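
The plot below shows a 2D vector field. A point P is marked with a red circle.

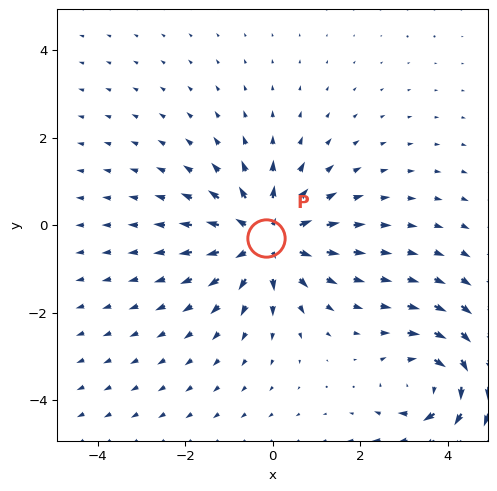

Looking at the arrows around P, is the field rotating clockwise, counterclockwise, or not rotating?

not rotating

Near P at (-0.2, -0.3) the arrows show no circulation. The curl there is ≈0.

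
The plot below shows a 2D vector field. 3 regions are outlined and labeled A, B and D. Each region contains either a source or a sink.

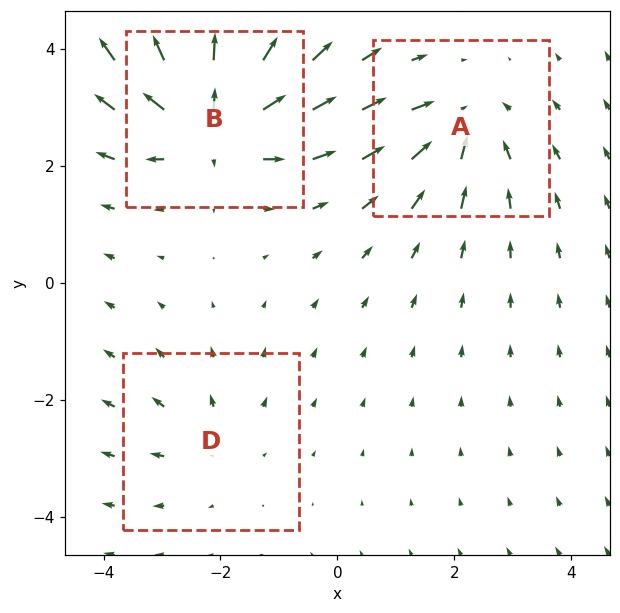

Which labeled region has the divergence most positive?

B

Divergence at each region's feature centre — A: about -3, B: about +5, D: about +2. Region B is most positive.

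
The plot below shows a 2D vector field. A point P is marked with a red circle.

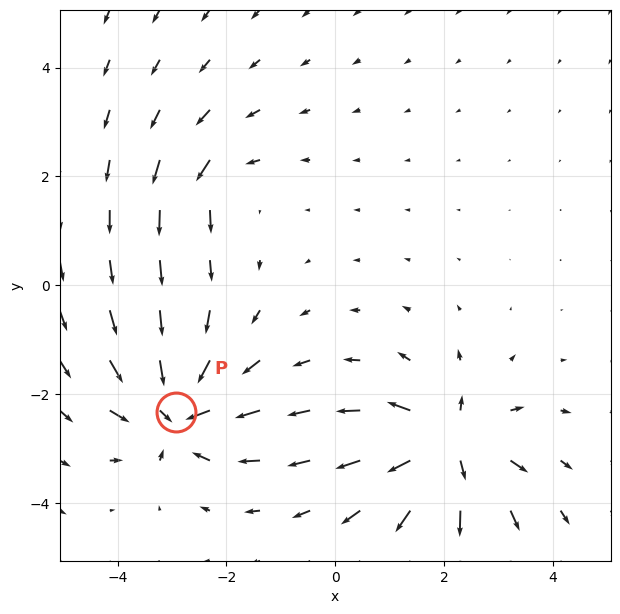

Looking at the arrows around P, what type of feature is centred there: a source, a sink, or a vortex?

sink

At P (-2.9, -2.3) the arrows converge inward. Divergence about -7, curl ≈0 — negative divergence with near-zero curl is a sink.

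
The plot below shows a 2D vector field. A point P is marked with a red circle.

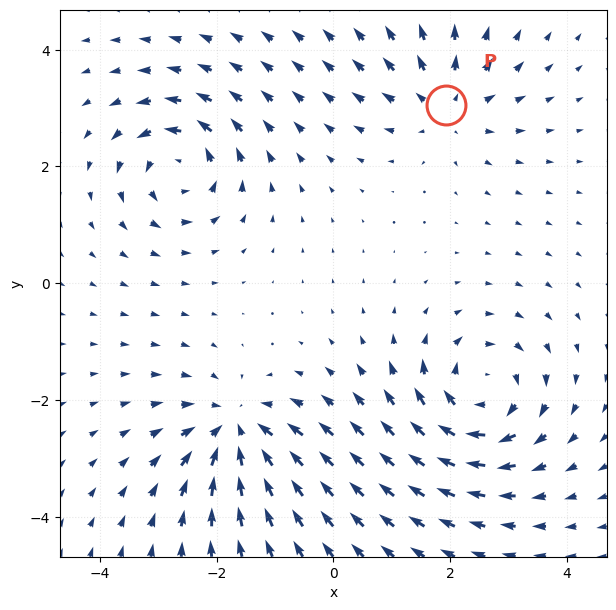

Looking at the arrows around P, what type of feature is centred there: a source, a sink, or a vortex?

At P (1.9, 3.1) the arrows spread outward. Divergence about +3, curl ≈0 — positive divergence with near-zero curl is a source.

source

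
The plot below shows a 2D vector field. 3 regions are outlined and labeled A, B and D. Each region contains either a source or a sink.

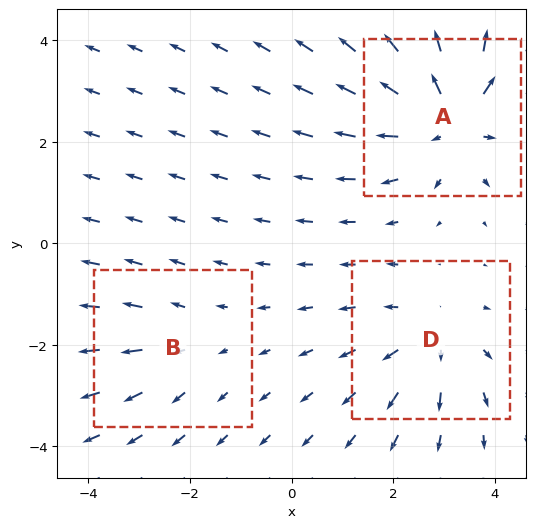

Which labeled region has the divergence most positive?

Divergence at each region's feature centre — A: about +4, B: about +2, D: about +3. Region A is most positive.

A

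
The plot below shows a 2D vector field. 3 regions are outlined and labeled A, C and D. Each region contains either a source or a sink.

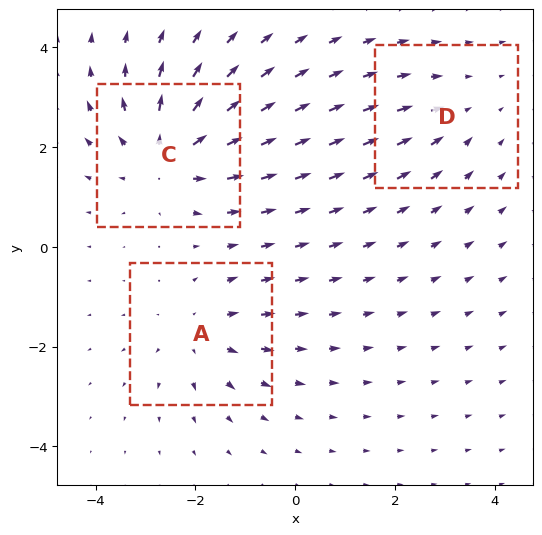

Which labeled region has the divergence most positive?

Divergence at each region's feature centre — A: about +3, C: about +4, D: about -2. Region C is most positive.

C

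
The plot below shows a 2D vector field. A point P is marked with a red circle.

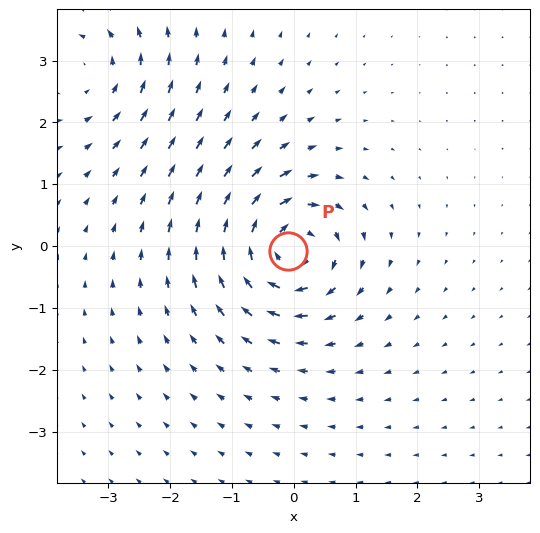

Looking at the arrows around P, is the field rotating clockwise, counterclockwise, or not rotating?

clockwise

Near P at (-0.1, -0.1) the arrows circulate clockwise. The curl (z-component) there is about -5; negative curl means clockwise rotation.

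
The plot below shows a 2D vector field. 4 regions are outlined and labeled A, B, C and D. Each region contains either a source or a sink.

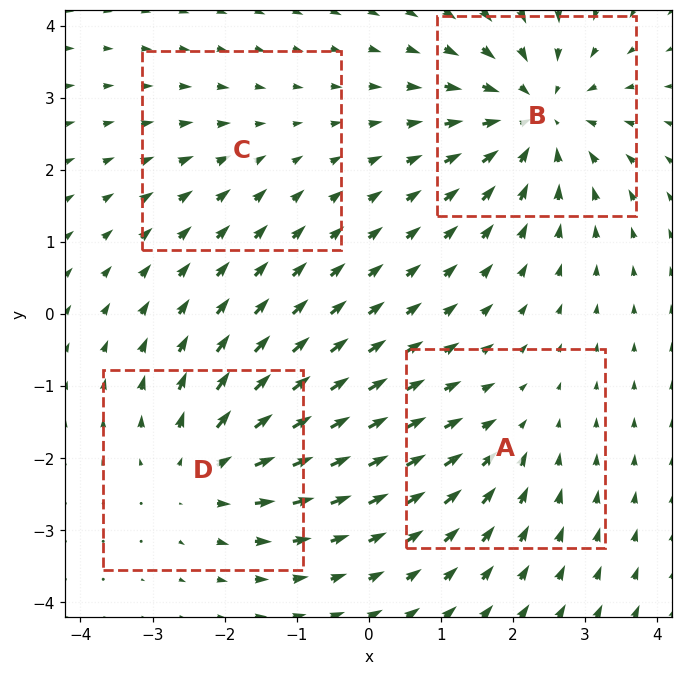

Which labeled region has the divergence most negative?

Divergence at each region's feature centre — A: about -3, B: about -6, C: about -2, D: about +5. Region B is most negative.

B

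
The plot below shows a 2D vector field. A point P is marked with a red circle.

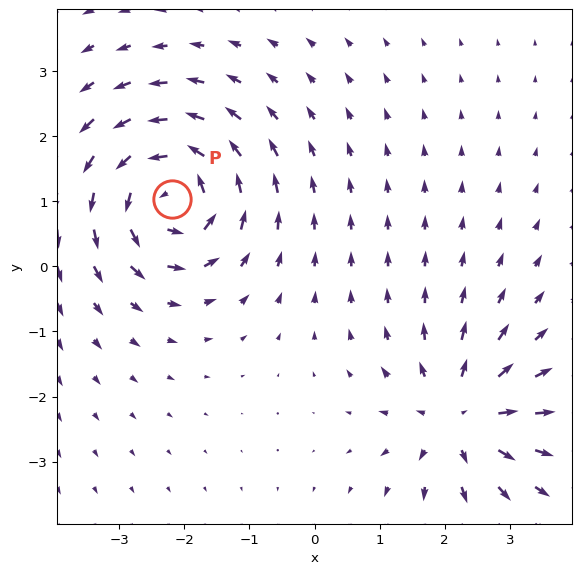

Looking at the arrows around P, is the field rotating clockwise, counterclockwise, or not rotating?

Near P at (-2.2, 1.0) the arrows circulate counterclockwise. The curl (z-component) there is about +6; positive curl means counterclockwise rotation.

counterclockwise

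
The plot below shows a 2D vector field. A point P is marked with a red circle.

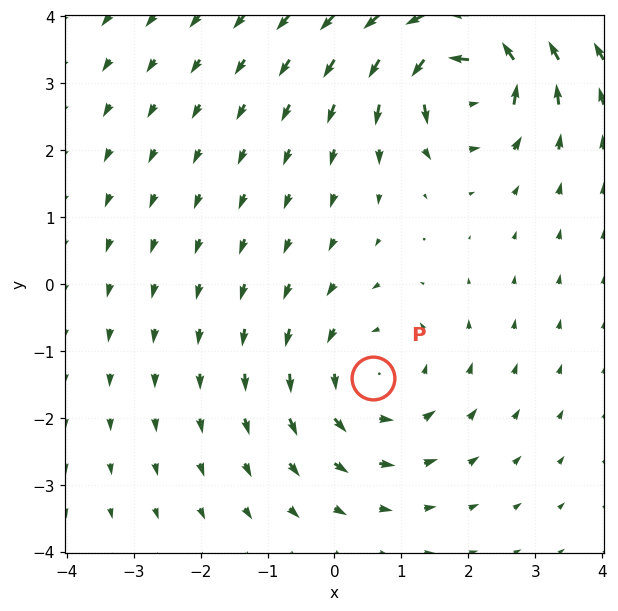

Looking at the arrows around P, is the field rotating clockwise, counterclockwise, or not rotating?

counterclockwise

Near P at (0.6, -1.4) the arrows circulate counterclockwise. The curl (z-component) there is about +3; positive curl means counterclockwise rotation.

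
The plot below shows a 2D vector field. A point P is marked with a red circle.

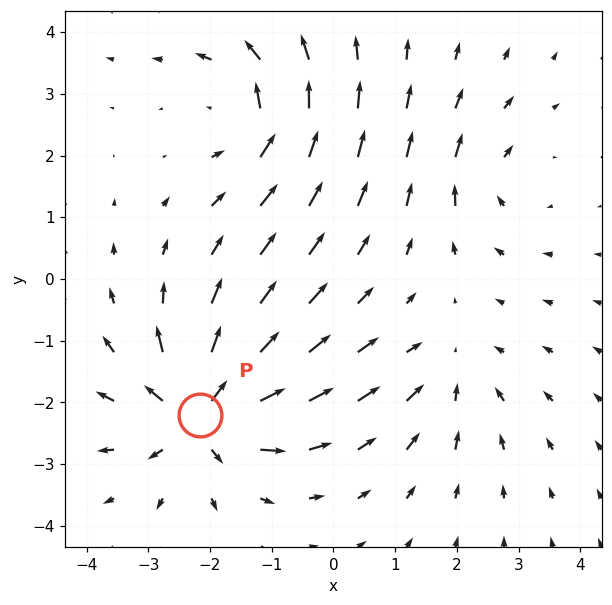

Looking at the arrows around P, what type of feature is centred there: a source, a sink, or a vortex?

At P (-2.2, -2.2) the arrows spread outward. Divergence about +7, curl ≈0 — positive divergence with near-zero curl is a source.

source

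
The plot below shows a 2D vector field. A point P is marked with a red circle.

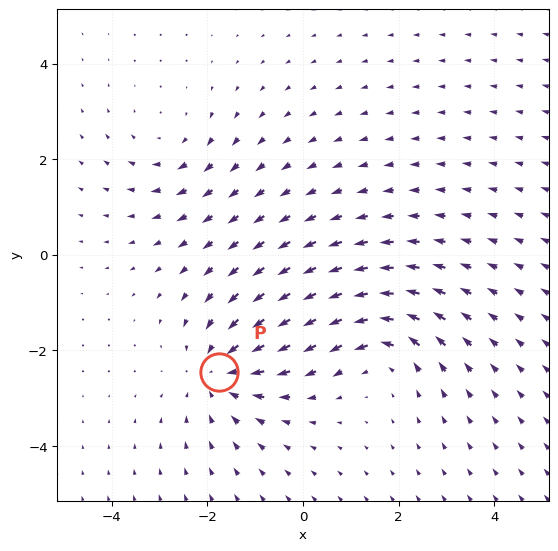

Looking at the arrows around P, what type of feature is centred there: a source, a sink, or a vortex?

sink

At P (-1.8, -2.5) the arrows converge inward. Divergence about -4, curl ≈0 — negative divergence with near-zero curl is a sink.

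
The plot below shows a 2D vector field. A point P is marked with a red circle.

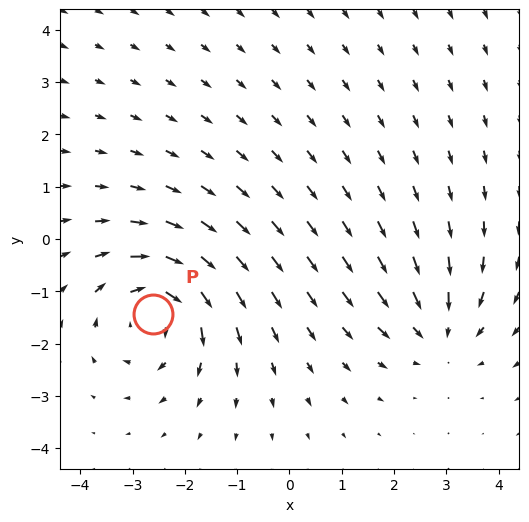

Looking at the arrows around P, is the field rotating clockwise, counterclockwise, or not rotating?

clockwise

Near P at (-2.6, -1.4) the arrows circulate clockwise. The curl (z-component) there is about -5; negative curl means clockwise rotation.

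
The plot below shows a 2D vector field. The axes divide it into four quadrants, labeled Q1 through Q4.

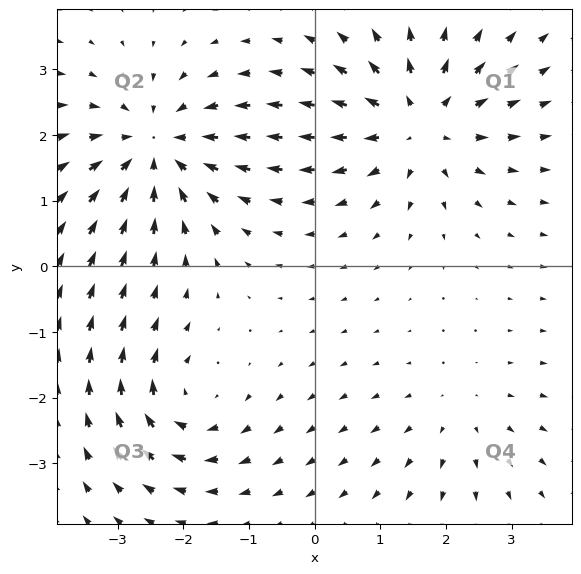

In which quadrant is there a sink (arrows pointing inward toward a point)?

Q2

The sink sits at approximately (-2.4, 1.8), which lies in quadrant Q2. The divergence there is about -5, negative as expected for a sink.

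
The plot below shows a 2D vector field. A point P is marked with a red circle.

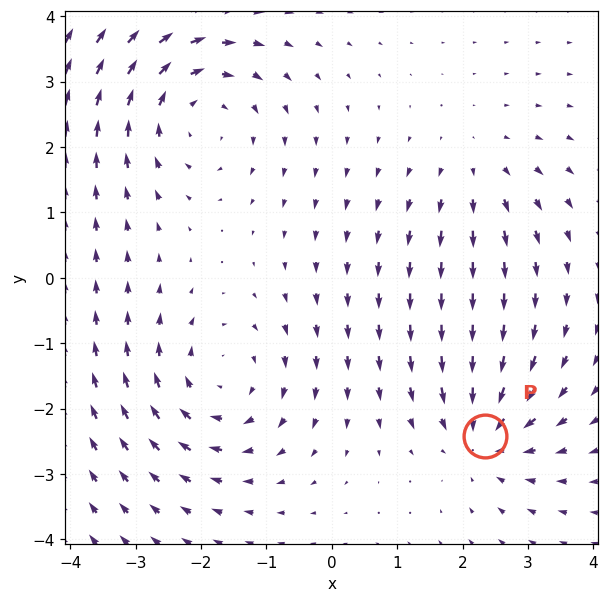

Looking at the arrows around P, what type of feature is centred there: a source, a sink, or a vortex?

At P (2.3, -2.4) the arrows converge inward. Divergence about -4, curl ≈0 — negative divergence with near-zero curl is a sink.

sink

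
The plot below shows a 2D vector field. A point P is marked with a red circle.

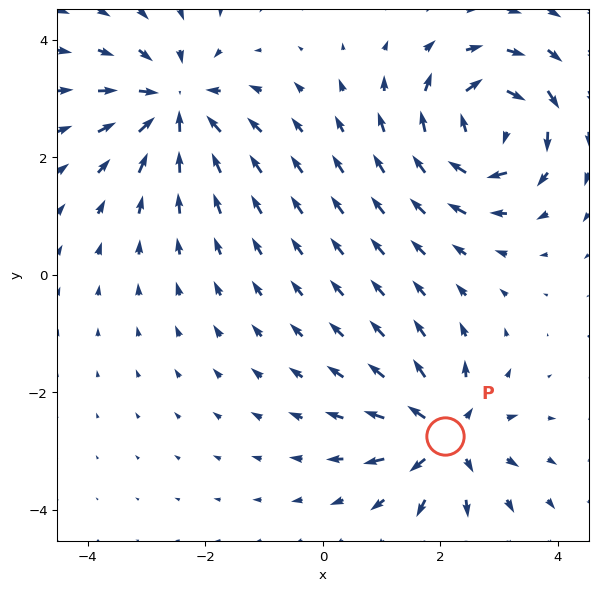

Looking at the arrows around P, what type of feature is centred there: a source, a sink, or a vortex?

At P (2.1, -2.7) the arrows spread outward. Divergence about +6, curl ≈0 — positive divergence with near-zero curl is a source.

source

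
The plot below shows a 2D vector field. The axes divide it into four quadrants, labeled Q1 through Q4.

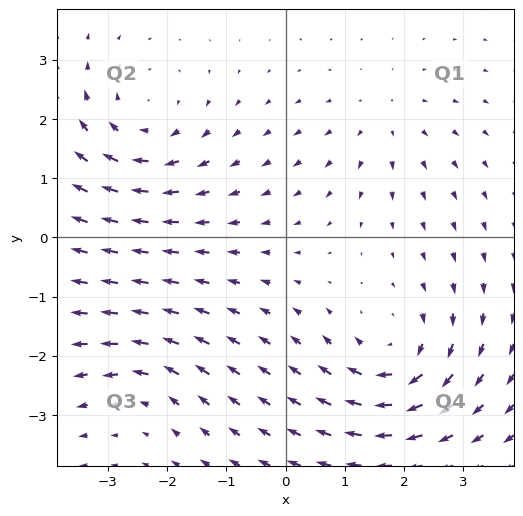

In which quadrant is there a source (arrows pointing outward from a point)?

The source sits at approximately (1.7, 2.0), which lies in quadrant Q1. The divergence there is about +3, positive as expected for a source.

Q1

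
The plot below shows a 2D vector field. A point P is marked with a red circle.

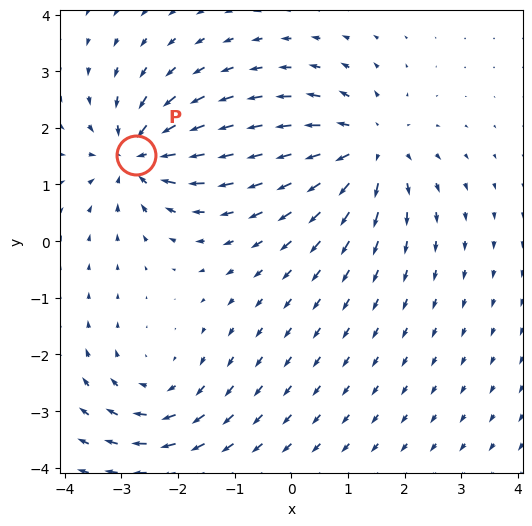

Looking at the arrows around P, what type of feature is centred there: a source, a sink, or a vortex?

At P (-2.7, 1.5) the arrows converge inward. Divergence about -4, curl ≈0 — negative divergence with near-zero curl is a sink.

sink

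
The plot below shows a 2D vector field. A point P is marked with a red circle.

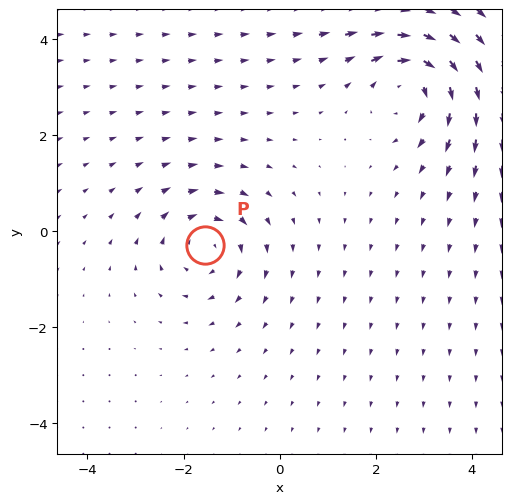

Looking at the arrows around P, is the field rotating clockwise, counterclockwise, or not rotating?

clockwise

Near P at (-1.5, -0.3) the arrows circulate clockwise. The curl (z-component) there is about -4; negative curl means clockwise rotation.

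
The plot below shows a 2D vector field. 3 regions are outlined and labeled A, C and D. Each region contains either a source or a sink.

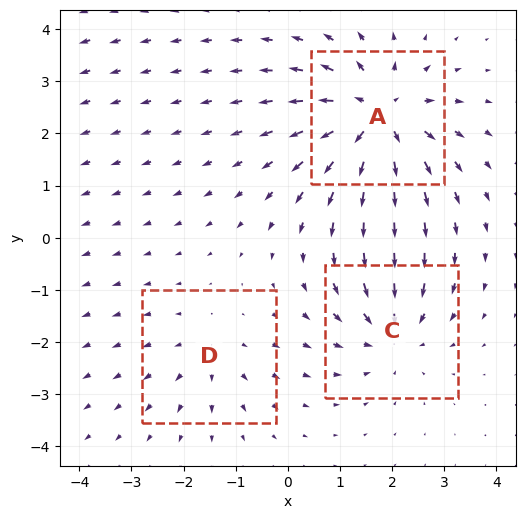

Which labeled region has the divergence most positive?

A

Divergence at each region's feature centre — A: about +5, C: about -3, D: about +2. Region A is most positive.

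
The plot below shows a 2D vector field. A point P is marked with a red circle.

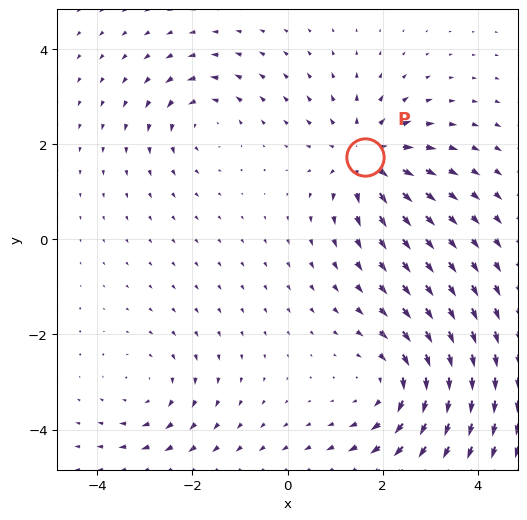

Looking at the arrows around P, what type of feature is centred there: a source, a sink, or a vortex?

source

At P (1.6, 1.7) the arrows spread outward. Divergence about +5, curl ≈0 — positive divergence with near-zero curl is a source.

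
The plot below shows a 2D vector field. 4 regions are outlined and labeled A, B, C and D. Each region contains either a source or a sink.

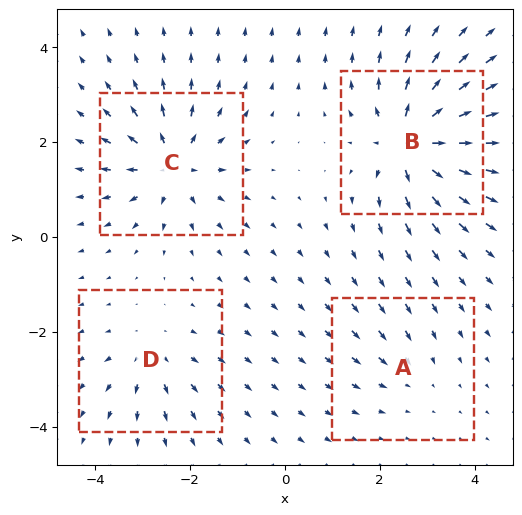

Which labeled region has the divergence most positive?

Divergence at each region's feature centre — A: about -2, B: about +8, C: about +6, D: about +4. Region B is most positive.

B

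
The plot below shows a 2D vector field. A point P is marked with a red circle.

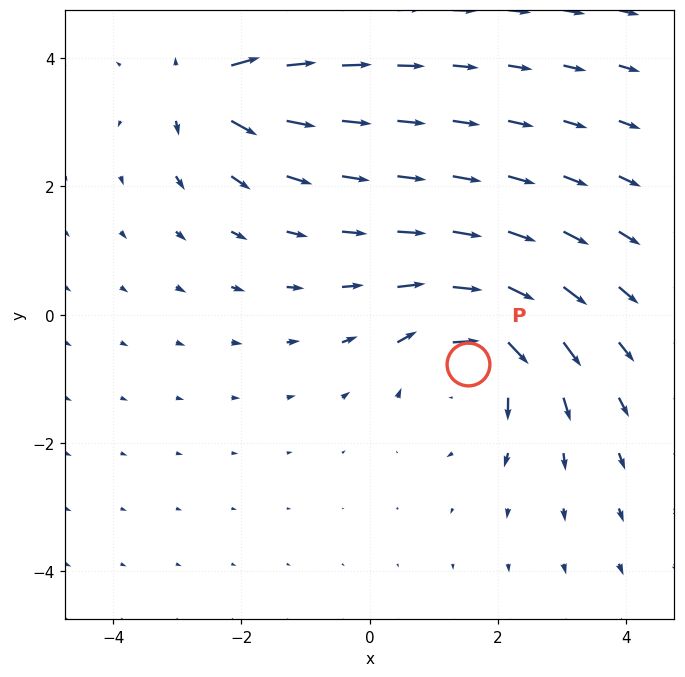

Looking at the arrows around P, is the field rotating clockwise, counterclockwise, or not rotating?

Near P at (1.5, -0.8) the arrows circulate clockwise. The curl (z-component) there is about -5; negative curl means clockwise rotation.

clockwise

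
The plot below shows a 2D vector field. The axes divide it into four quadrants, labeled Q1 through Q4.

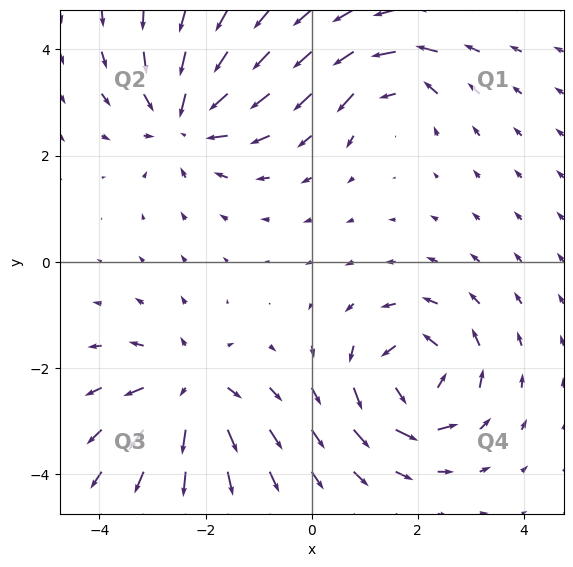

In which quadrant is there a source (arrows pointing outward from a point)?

Q3

The source sits at approximately (-2.3, -2.4), which lies in quadrant Q3. The divergence there is about +4, positive as expected for a source.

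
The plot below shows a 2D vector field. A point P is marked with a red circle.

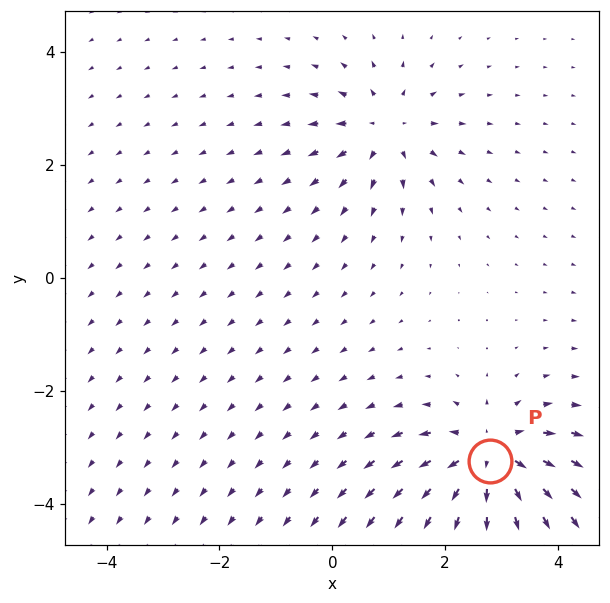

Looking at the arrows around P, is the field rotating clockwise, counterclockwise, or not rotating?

Near P at (2.8, -3.2) the arrows show no circulation. The curl there is ≈0.

not rotating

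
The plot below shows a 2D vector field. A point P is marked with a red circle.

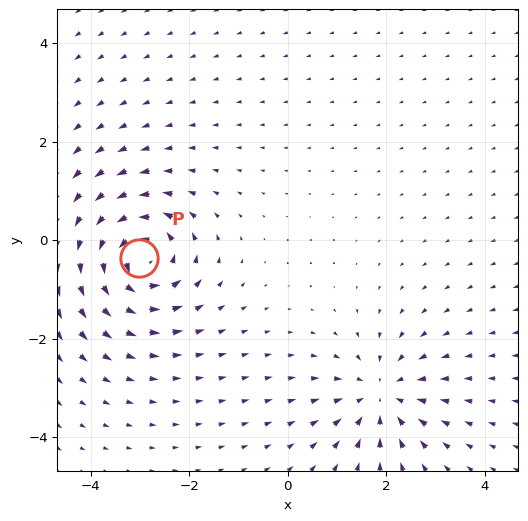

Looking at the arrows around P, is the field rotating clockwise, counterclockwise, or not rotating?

Near P at (-3.0, -0.4) the arrows circulate counterclockwise. The curl (z-component) there is about +5; positive curl means counterclockwise rotation.

counterclockwise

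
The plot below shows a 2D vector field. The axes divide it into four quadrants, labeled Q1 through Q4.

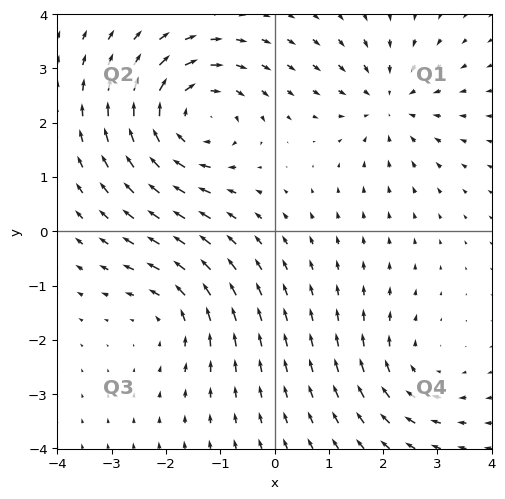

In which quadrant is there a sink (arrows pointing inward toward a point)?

The sink sits at approximately (2.1, 2.4), which lies in quadrant Q1. The divergence there is about -3, negative as expected for a sink.

Q1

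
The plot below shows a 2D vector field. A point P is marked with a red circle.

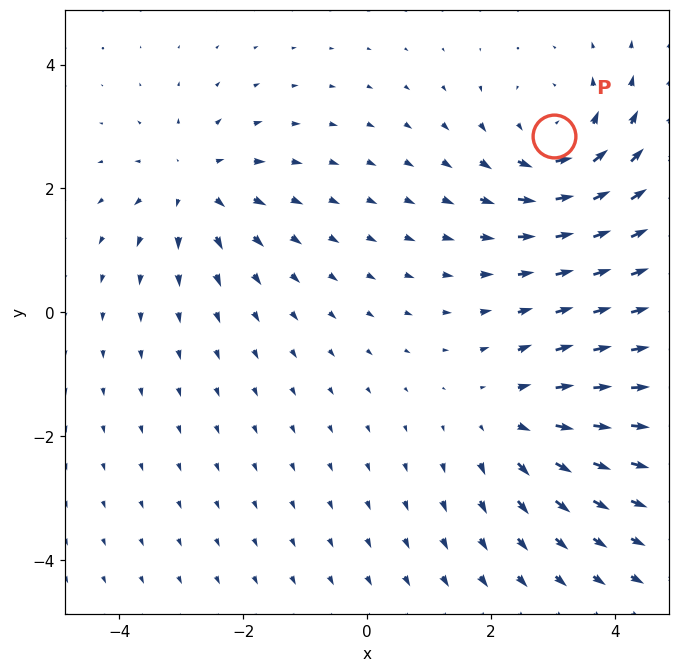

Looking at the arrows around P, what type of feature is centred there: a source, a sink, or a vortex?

vortex

At P (3.0, 2.9) the arrows circulate counterclockwise. Divergence ≈0, curl about +5 — near-zero divergence with nonzero curl is a vortex.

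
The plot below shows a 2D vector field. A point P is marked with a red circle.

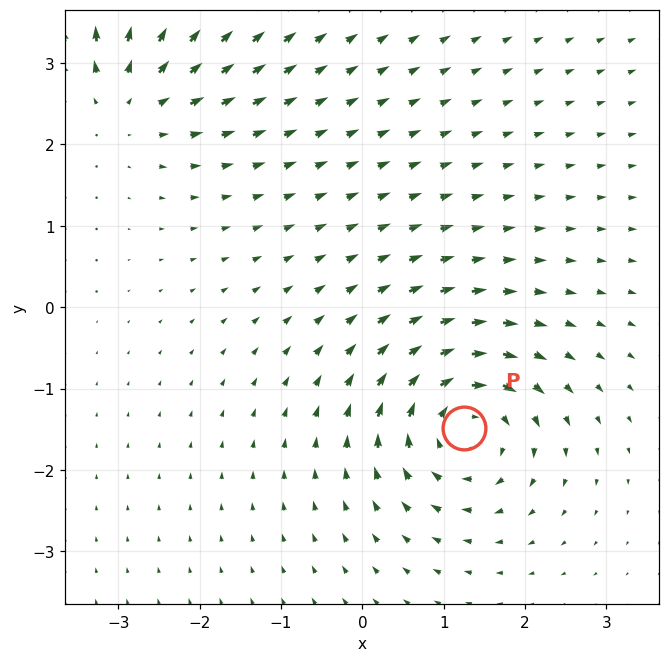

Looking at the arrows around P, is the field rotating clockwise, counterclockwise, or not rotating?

clockwise

Near P at (1.2, -1.5) the arrows circulate clockwise. The curl (z-component) there is about -5; negative curl means clockwise rotation.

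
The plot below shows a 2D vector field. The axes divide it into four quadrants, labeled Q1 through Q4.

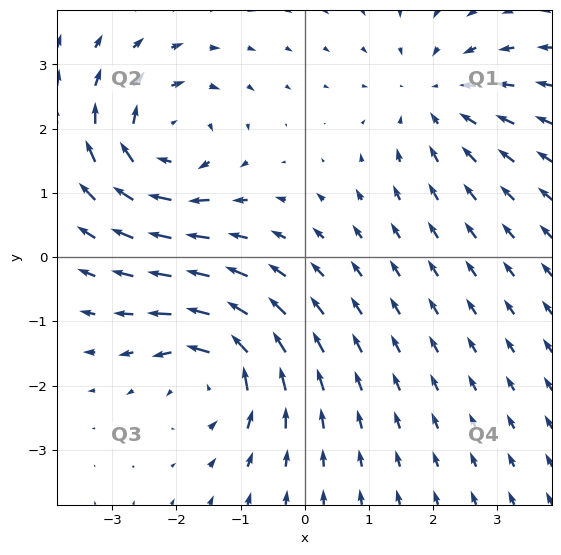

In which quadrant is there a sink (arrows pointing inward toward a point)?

Q1

The sink sits at approximately (2.1, 2.5), which lies in quadrant Q1. The divergence there is about -3, negative as expected for a sink.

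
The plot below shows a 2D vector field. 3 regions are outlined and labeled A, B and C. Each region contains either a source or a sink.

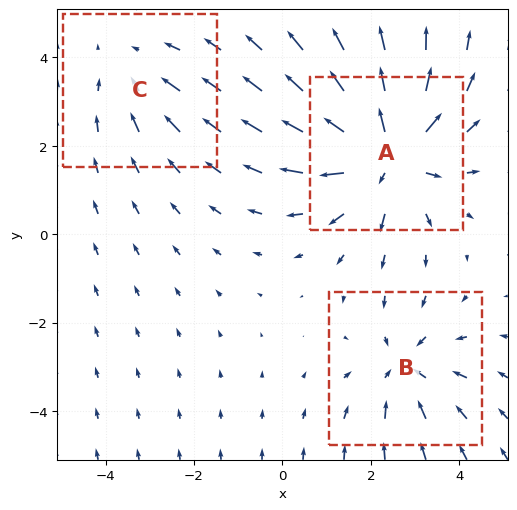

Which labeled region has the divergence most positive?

Divergence at each region's feature centre — A: about +5, B: about -3, C: about -2. Region A is most positive.

A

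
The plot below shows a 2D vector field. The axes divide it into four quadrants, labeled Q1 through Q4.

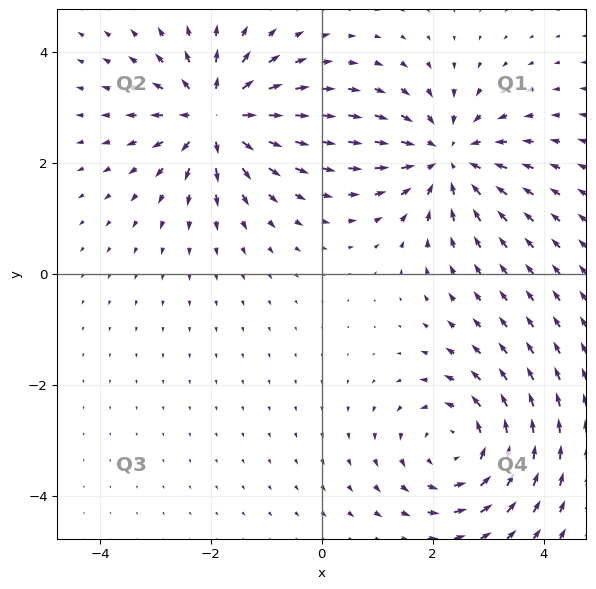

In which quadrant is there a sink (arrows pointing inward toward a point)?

The sink sits at approximately (2.3, 2.1), which lies in quadrant Q1. The divergence there is about -5, negative as expected for a sink.

Q1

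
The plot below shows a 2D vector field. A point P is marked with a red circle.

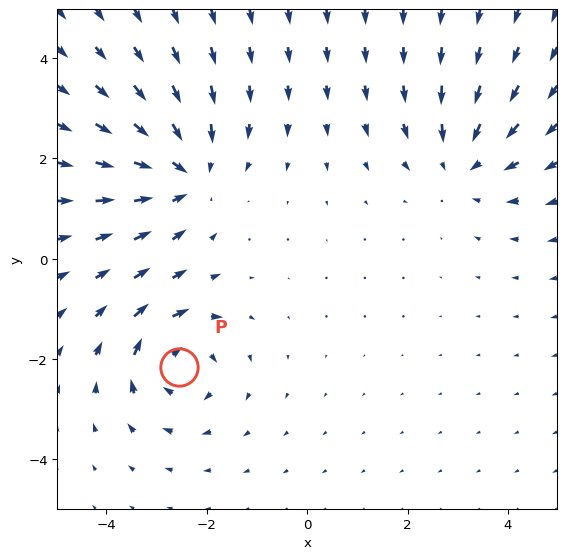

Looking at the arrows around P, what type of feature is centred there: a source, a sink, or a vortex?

At P (-2.6, -2.2) the arrows circulate clockwise. Divergence ≈0, curl about -4 — near-zero divergence with nonzero curl is a vortex.

vortex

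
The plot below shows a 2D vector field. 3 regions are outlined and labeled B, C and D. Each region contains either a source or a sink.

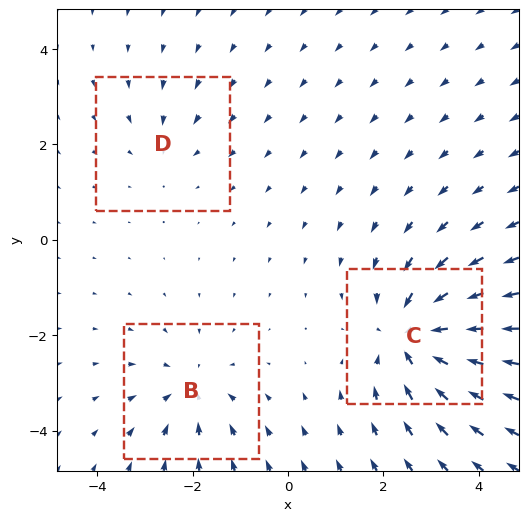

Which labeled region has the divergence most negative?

Divergence at each region's feature centre — B: about -3, C: about -5, D: about -2. Region C is most negative.

C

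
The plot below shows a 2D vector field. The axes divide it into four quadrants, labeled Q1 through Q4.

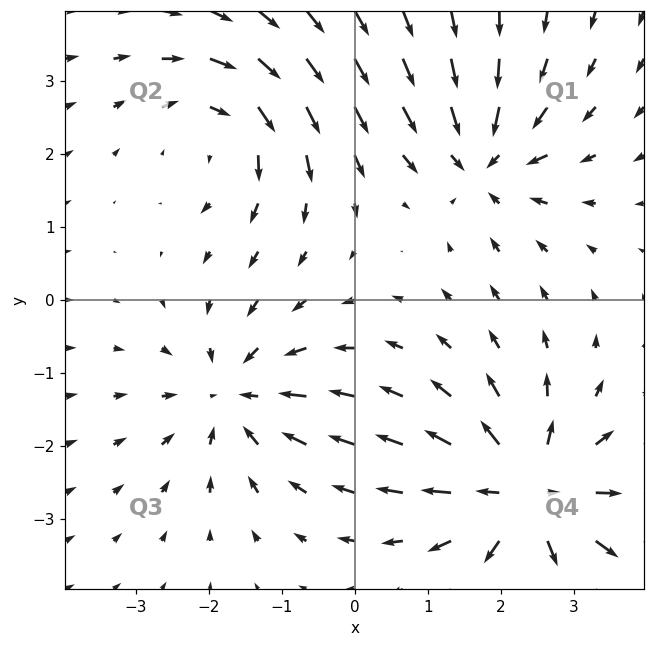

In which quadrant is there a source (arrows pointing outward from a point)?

Q4

The source sits at approximately (2.4, -2.7), which lies in quadrant Q4. The divergence there is about +6, positive as expected for a source.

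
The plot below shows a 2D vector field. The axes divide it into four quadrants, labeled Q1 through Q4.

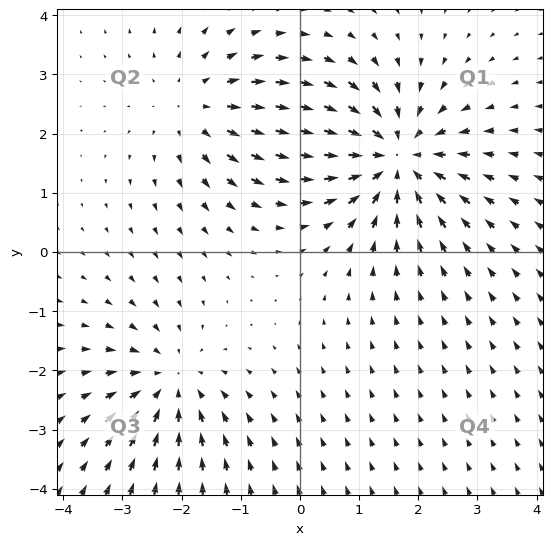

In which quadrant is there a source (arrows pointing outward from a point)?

Q2

The source sits at approximately (-1.7, 2.4), which lies in quadrant Q2. The divergence there is about +2, positive as expected for a source.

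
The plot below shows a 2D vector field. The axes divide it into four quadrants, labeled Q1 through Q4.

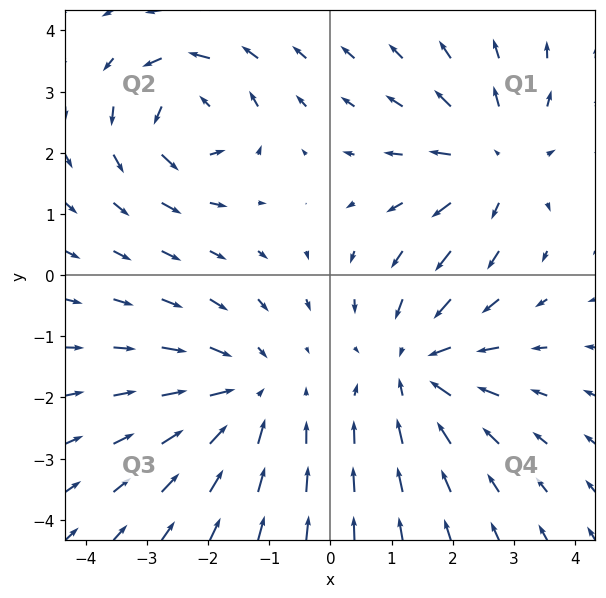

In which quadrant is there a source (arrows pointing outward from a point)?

The source sits at approximately (2.7, 1.9), which lies in quadrant Q1. The divergence there is about +3, positive as expected for a source.

Q1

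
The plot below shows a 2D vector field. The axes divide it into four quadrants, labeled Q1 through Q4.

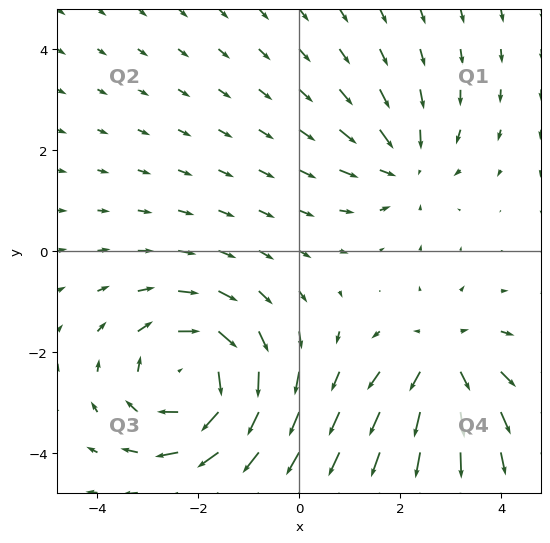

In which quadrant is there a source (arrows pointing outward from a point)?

The source sits at approximately (2.9, -2.2), which lies in quadrant Q4. The divergence there is about +3, positive as expected for a source.

Q4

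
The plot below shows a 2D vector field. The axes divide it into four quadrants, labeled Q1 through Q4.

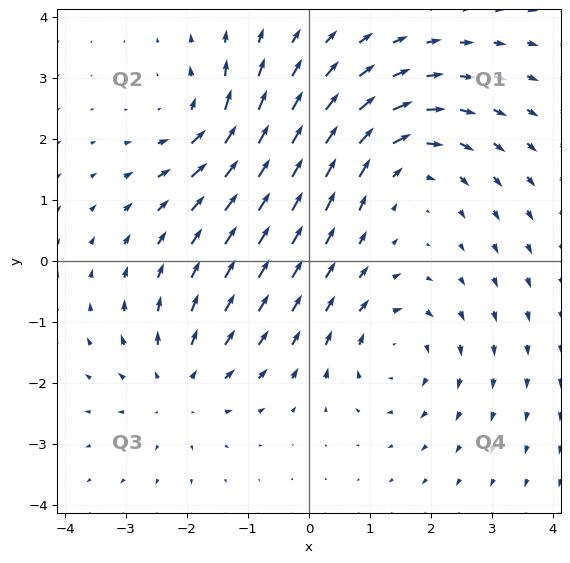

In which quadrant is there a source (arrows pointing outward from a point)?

The source sits at approximately (-2.1, -2.0), which lies in quadrant Q3. The divergence there is about +4, positive as expected for a source.

Q3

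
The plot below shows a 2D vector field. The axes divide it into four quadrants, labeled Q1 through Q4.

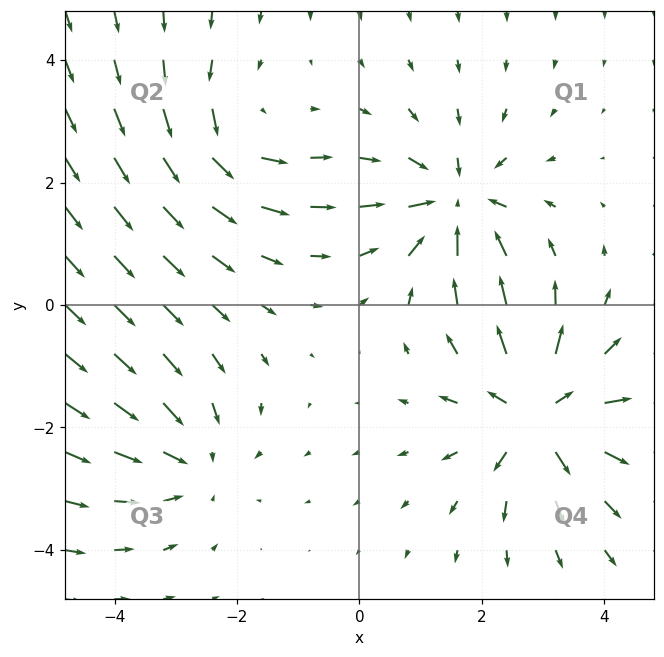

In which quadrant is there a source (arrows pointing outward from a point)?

The source sits at approximately (2.9, -1.8), which lies in quadrant Q4. The divergence there is about +6, positive as expected for a source.

Q4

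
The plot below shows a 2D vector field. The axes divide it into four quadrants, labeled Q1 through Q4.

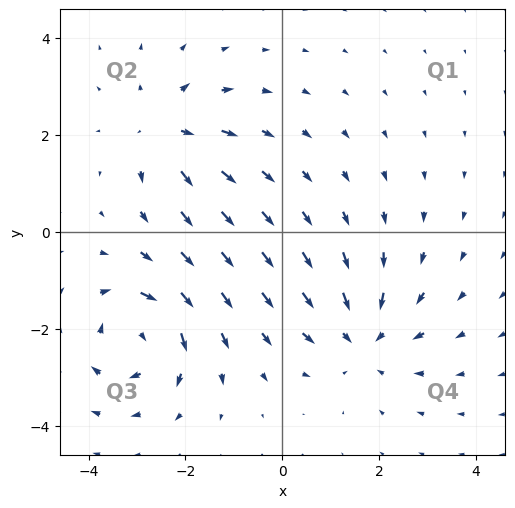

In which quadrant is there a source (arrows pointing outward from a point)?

Q2

The source sits at approximately (-2.4, 2.1), which lies in quadrant Q2. The divergence there is about +5, positive as expected for a source.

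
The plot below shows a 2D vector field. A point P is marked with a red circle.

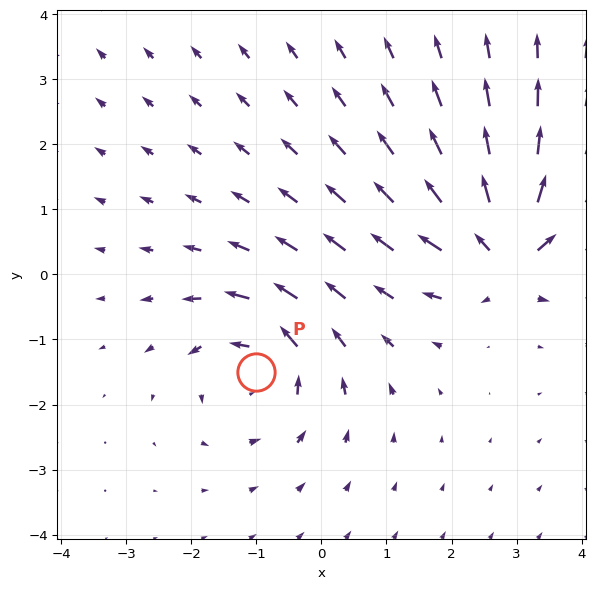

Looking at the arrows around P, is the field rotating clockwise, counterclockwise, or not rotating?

counterclockwise

Near P at (-1.0, -1.5) the arrows circulate counterclockwise. The curl (z-component) there is about +4; positive curl means counterclockwise rotation.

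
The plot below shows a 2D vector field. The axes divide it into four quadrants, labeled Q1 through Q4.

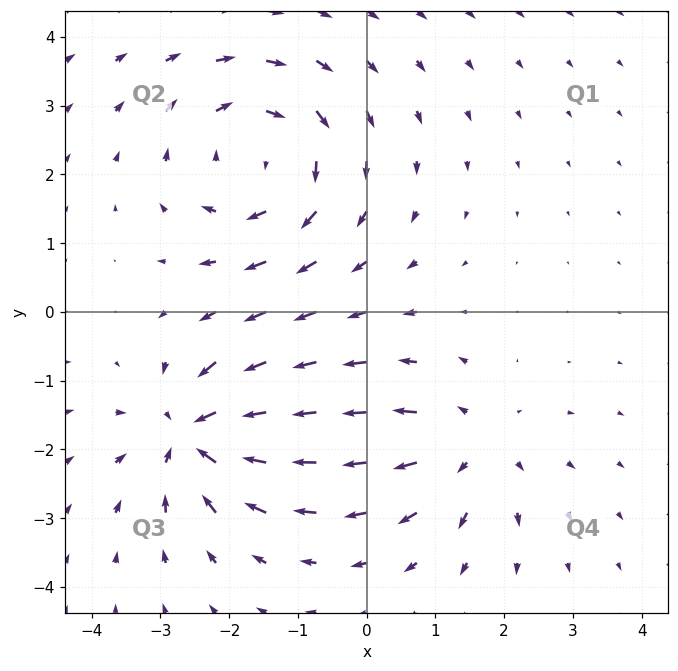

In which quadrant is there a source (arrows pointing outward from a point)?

The source sits at approximately (1.5, -2.0), which lies in quadrant Q4. The divergence there is about +3, positive as expected for a source.

Q4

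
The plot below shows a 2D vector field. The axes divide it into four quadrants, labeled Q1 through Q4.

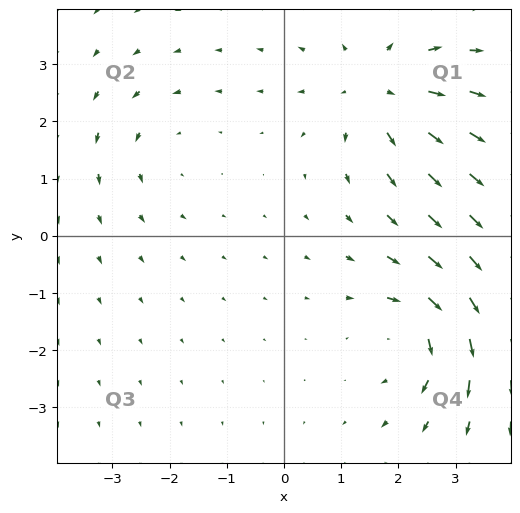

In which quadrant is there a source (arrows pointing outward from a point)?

The source sits at approximately (1.7, 2.6), which lies in quadrant Q1. The divergence there is about +4, positive as expected for a source.

Q1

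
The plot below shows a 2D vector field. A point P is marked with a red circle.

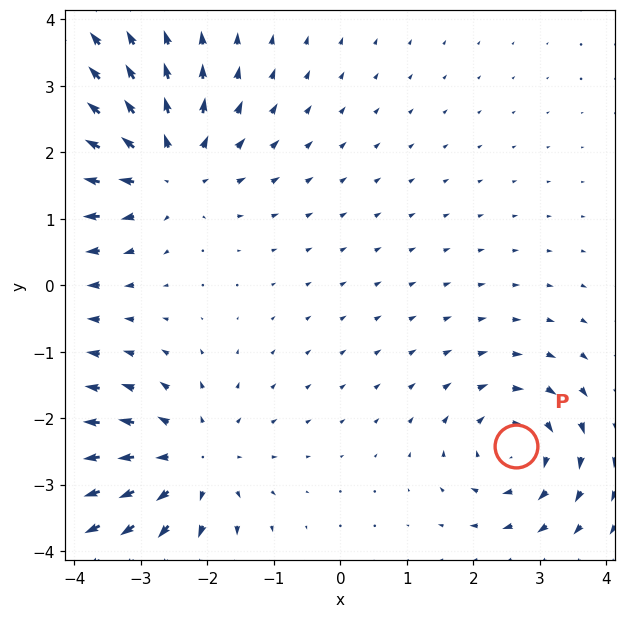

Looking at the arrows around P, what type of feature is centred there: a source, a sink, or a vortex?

vortex

At P (2.6, -2.4) the arrows circulate clockwise. Divergence ≈0, curl about -4 — near-zero divergence with nonzero curl is a vortex.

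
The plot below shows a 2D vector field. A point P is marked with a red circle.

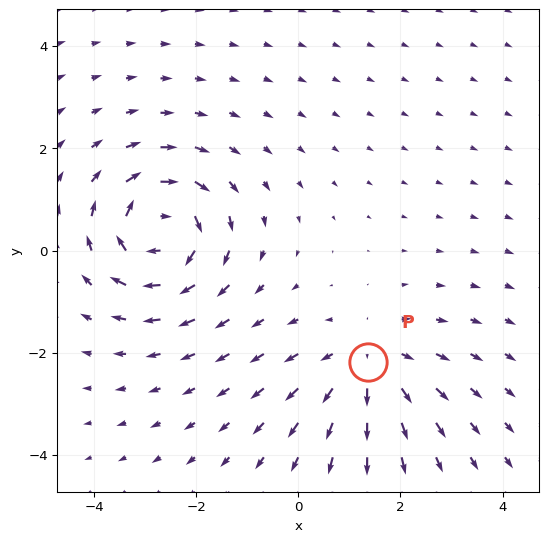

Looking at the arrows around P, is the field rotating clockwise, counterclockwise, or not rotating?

not rotating

Near P at (1.4, -2.2) the arrows show no circulation. The curl there is ≈0.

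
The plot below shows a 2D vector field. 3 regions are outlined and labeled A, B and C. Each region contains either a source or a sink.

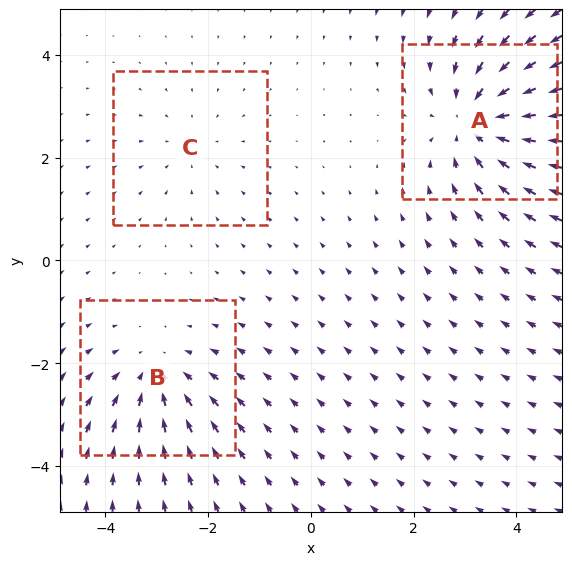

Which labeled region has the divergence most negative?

Divergence at each region's feature centre — A: about -4, B: about -3, C: about -2. Region A is most negative.

A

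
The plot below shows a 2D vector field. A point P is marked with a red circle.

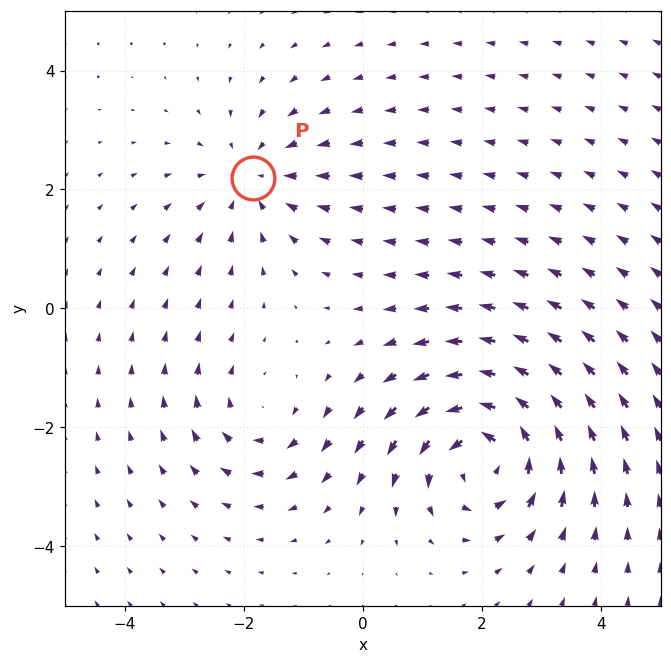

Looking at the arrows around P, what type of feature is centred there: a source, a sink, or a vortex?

sink

At P (-1.9, 2.2) the arrows converge inward. Divergence about -3, curl ≈0 — negative divergence with near-zero curl is a sink.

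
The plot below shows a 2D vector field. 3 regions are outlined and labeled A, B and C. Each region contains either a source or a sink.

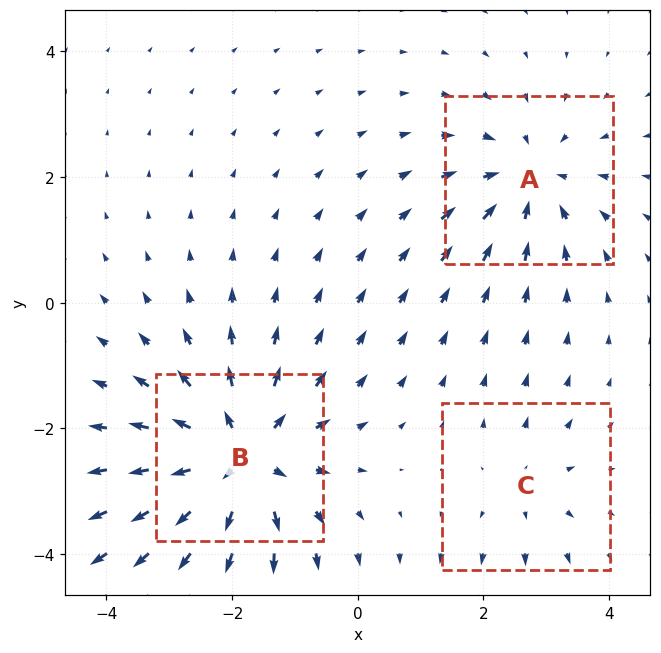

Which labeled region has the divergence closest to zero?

C

Divergence at each region's feature centre — A: about -3, B: about +5, C: about +2. Region C is closest to zero.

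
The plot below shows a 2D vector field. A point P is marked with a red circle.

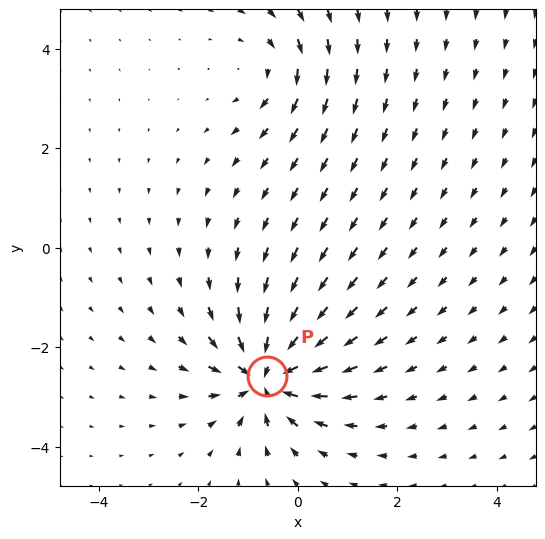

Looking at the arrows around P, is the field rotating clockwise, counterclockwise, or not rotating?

Near P at (-0.6, -2.6) the arrows show no circulation. The curl there is ≈0.

not rotating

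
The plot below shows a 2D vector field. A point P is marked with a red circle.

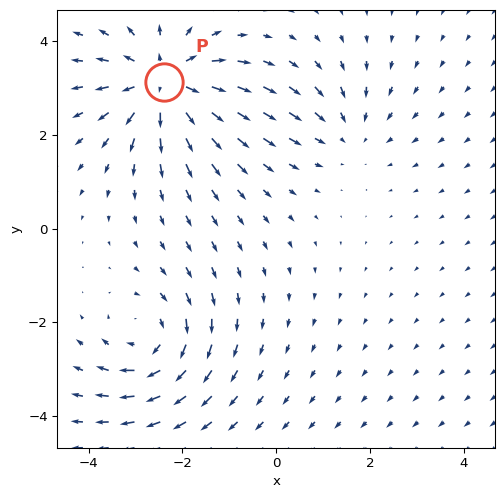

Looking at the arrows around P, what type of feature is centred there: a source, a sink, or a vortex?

source

At P (-2.4, 3.1) the arrows spread outward. Divergence about +5, curl ≈0 — positive divergence with near-zero curl is a source.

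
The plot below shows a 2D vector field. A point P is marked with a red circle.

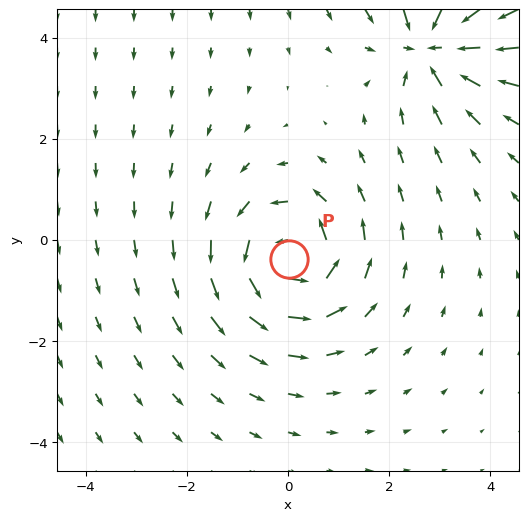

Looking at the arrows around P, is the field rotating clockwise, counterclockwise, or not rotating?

counterclockwise

Near P at (0.0, -0.4) the arrows circulate counterclockwise. The curl (z-component) there is about +6; positive curl means counterclockwise rotation.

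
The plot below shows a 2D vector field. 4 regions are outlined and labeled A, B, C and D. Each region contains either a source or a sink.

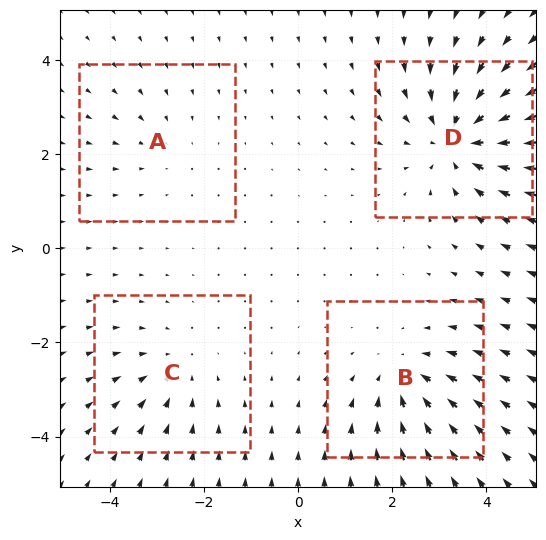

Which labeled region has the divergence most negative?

Divergence at each region's feature centre — A: about -2, B: about -4, C: about -3, D: about -6. Region D is most negative.

D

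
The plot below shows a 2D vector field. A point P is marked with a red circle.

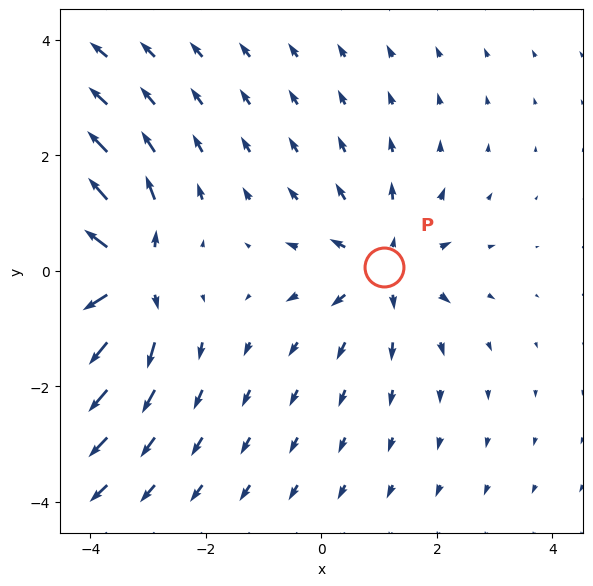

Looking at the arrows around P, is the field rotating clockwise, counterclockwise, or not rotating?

Near P at (1.1, 0.1) the arrows show no circulation. The curl there is ≈0.

not rotating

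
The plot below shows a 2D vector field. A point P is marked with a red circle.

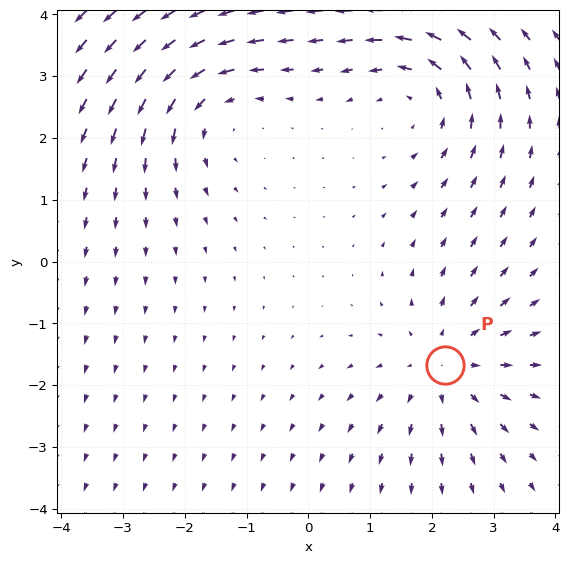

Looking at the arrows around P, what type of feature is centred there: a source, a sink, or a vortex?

At P (2.2, -1.7) the arrows spread outward. Divergence about +3, curl ≈0 — positive divergence with near-zero curl is a source.

source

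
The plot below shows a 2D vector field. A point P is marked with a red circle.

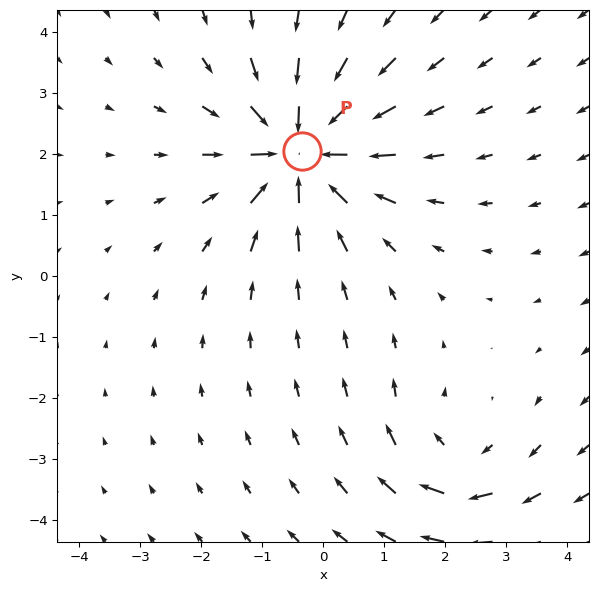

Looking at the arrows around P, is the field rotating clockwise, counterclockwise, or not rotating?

not rotating

Near P at (-0.4, 2.0) the arrows show no circulation. The curl there is ≈0.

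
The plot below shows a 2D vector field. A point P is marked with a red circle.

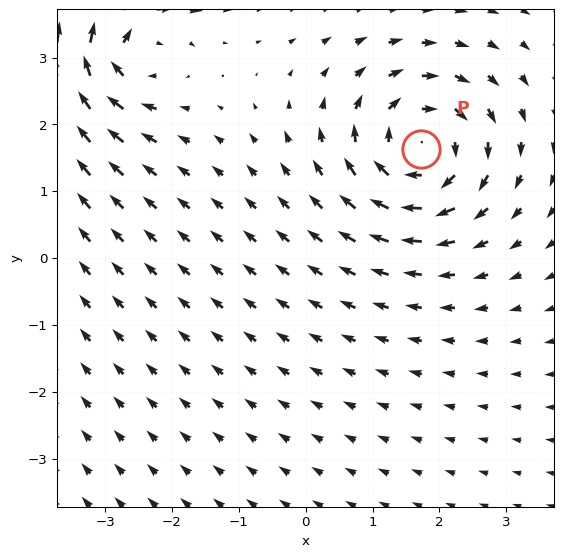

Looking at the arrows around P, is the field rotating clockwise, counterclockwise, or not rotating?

Near P at (1.7, 1.6) the arrows circulate clockwise. The curl (z-component) there is about -4; negative curl means clockwise rotation.

clockwise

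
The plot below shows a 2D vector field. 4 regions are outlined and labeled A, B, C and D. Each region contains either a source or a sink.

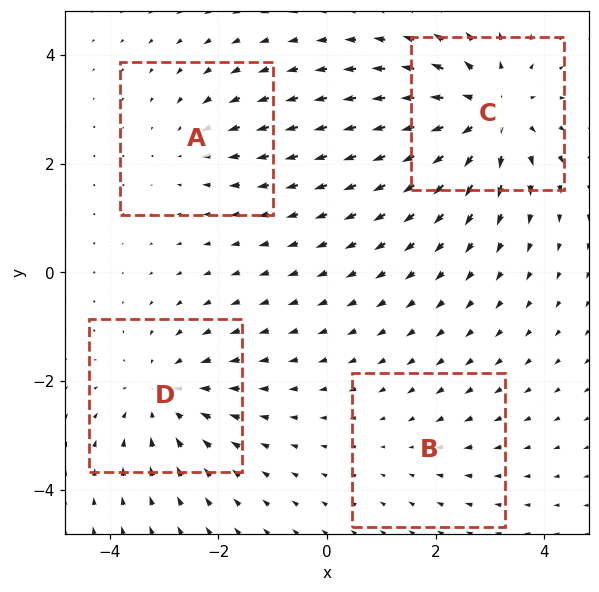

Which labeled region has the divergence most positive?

Divergence at each region's feature centre — A: about -3, B: about -2, C: about +6, D: about -4. Region C is most positive.

C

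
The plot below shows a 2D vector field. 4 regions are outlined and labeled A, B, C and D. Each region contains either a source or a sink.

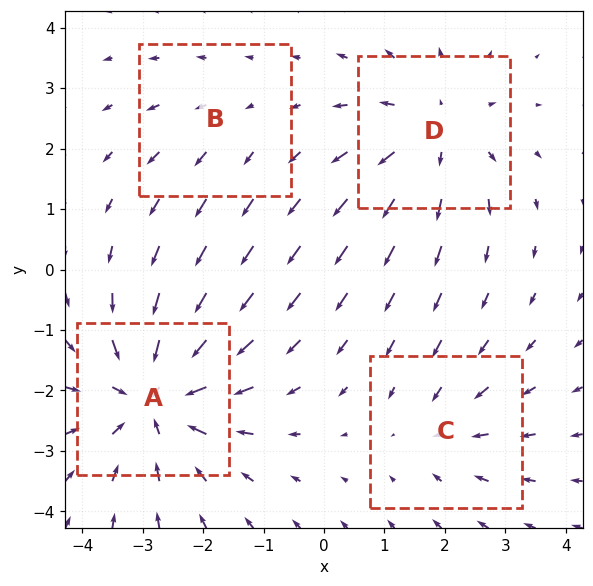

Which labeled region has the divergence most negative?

A

Divergence at each region's feature centre — A: about -6, B: about +2, C: about -3, D: about +4. Region A is most negative.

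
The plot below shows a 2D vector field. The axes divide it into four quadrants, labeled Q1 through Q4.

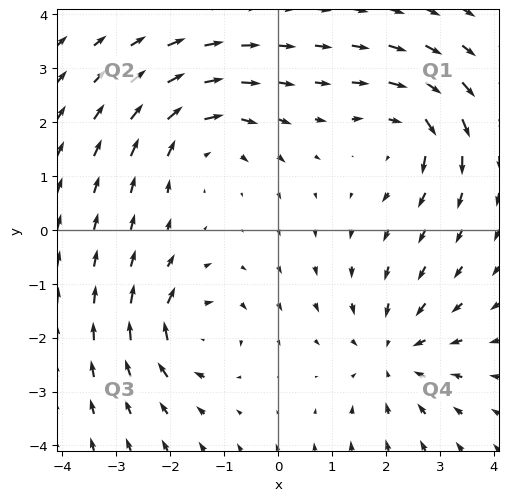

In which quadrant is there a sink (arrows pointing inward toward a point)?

The sink sits at approximately (2.1, -2.3), which lies in quadrant Q4. The divergence there is about -3, negative as expected for a sink.

Q4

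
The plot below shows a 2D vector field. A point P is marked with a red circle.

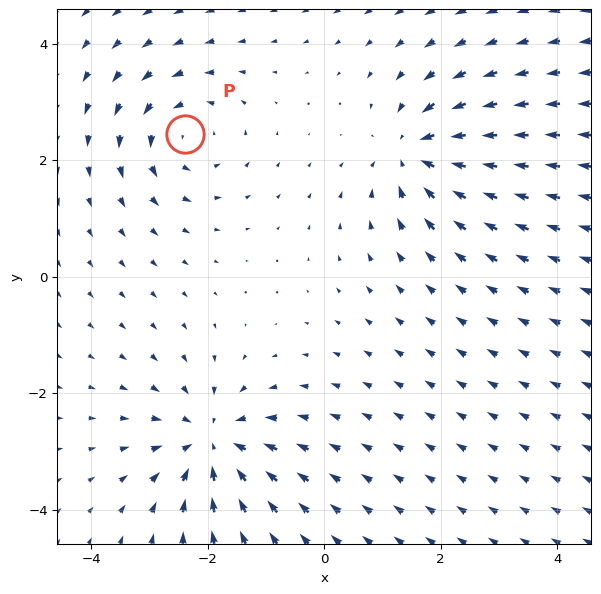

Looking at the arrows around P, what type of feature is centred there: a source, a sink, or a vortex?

At P (-2.4, 2.4) the arrows circulate counterclockwise. Divergence ≈0, curl about +4 — near-zero divergence with nonzero curl is a vortex.

vortex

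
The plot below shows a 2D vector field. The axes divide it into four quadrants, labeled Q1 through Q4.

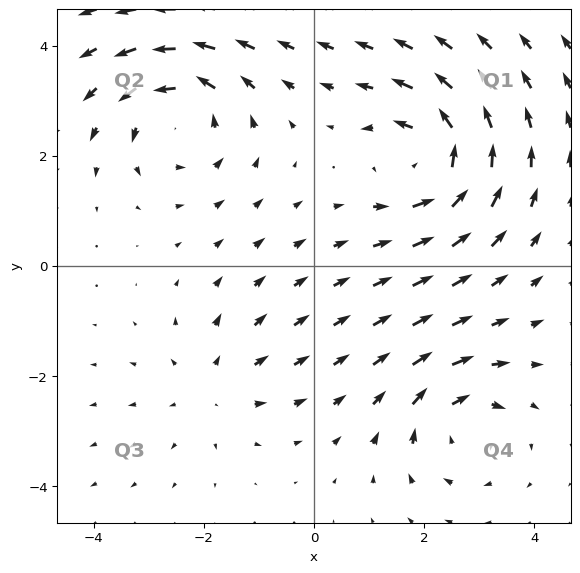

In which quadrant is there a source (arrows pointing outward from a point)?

Q3

The source sits at approximately (-1.8, -2.2), which lies in quadrant Q3. The divergence there is about +2, positive as expected for a source.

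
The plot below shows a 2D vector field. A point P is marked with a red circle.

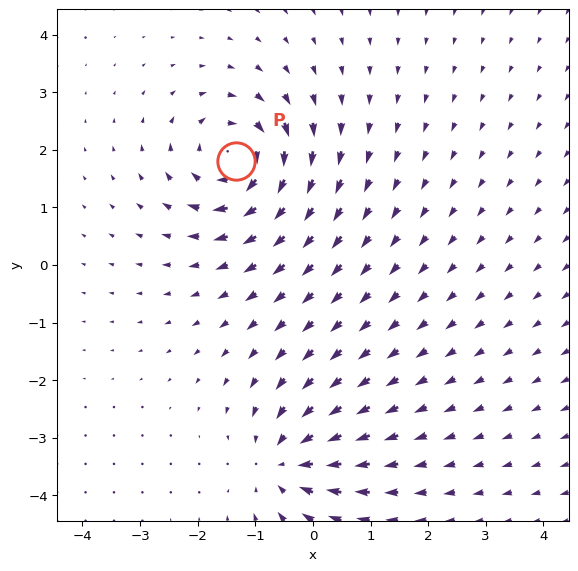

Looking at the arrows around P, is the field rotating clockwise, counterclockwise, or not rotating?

clockwise

Near P at (-1.3, 1.8) the arrows circulate clockwise. The curl (z-component) there is about -4; negative curl means clockwise rotation.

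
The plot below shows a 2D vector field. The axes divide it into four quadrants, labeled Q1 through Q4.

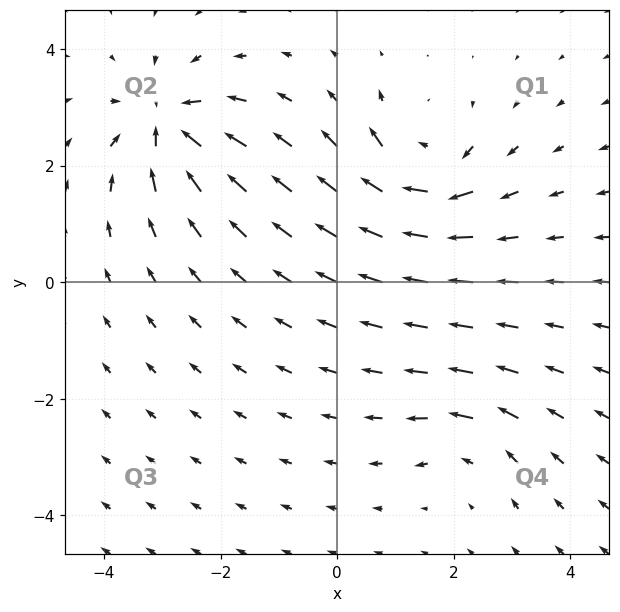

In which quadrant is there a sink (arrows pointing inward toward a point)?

Q2

The sink sits at approximately (-2.9, 2.7), which lies in quadrant Q2. The divergence there is about -7, negative as expected for a sink.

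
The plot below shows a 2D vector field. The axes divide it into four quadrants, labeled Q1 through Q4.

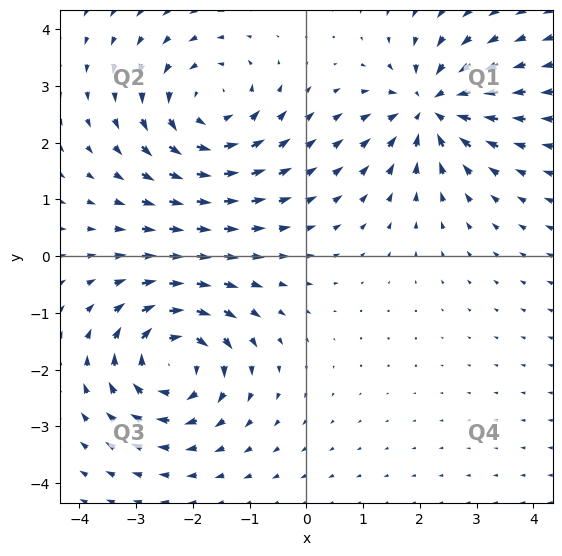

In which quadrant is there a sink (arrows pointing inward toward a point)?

Q1

The sink sits at approximately (2.2, 2.6), which lies in quadrant Q1. The divergence there is about -5, negative as expected for a sink.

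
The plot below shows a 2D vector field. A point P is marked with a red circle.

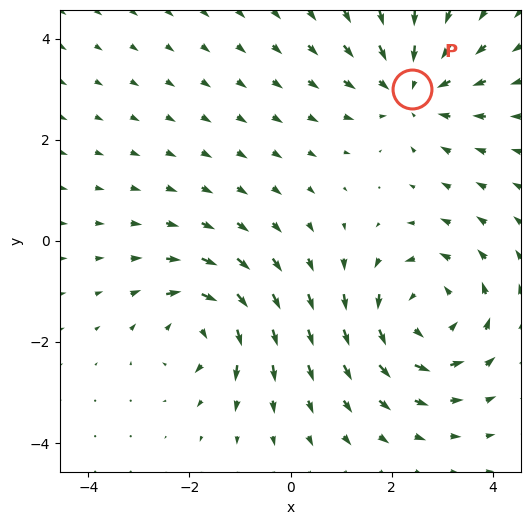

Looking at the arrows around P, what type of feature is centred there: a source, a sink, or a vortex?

At P (2.4, 3.0) the arrows converge inward. Divergence about -4, curl ≈0 — negative divergence with near-zero curl is a sink.

sink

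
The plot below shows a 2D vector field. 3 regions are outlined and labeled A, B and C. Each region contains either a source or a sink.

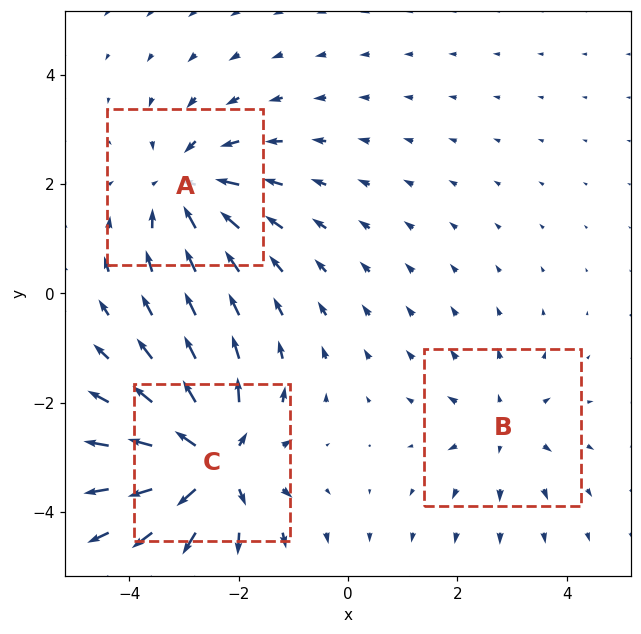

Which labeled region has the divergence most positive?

Divergence at each region's feature centre — A: about -4, B: about +2, C: about +5. Region C is most positive.

C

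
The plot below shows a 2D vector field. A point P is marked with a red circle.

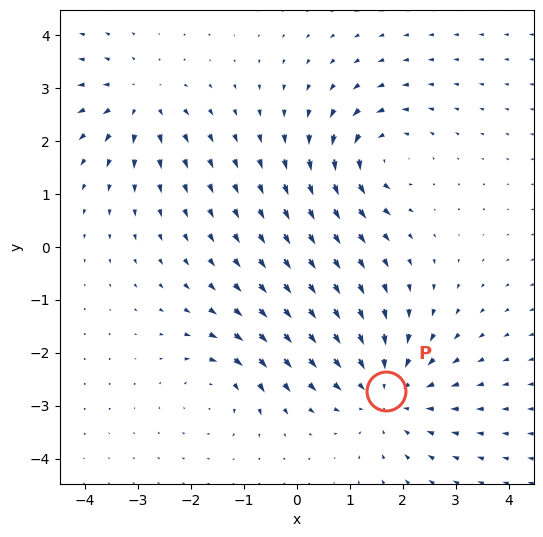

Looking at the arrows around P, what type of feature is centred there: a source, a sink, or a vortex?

At P (1.7, -2.7) the arrows converge inward. Divergence about -4, curl ≈0 — negative divergence with near-zero curl is a sink.

sink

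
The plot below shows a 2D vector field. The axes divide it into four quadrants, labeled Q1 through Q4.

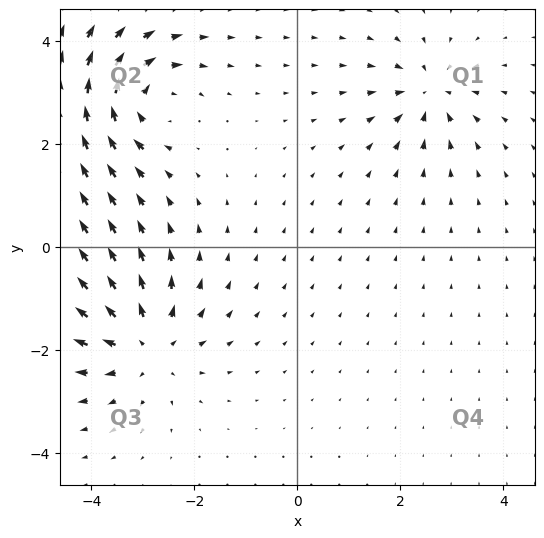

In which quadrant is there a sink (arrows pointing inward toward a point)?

The sink sits at approximately (2.6, 3.0), which lies in quadrant Q1. The divergence there is about -4, negative as expected for a sink.

Q1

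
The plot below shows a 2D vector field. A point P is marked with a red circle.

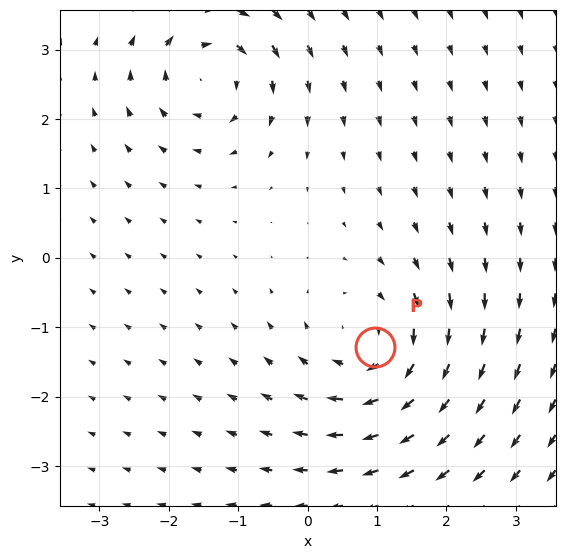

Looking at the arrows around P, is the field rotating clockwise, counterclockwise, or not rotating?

clockwise

Near P at (1.0, -1.3) the arrows circulate clockwise. The curl (z-component) there is about -4; negative curl means clockwise rotation.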